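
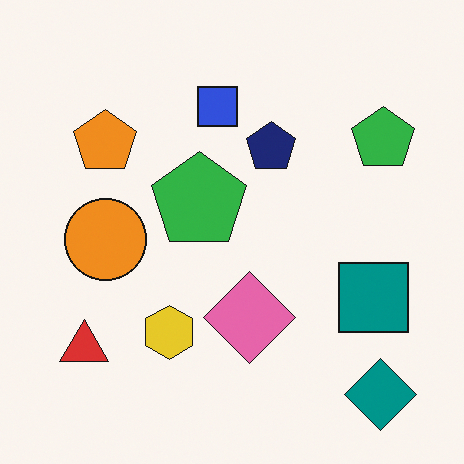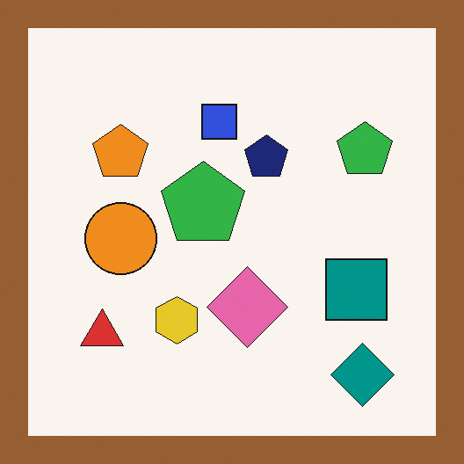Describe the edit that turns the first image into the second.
The image was framed with a brown border.

A solid brown frame runs around the edge of the second image, with the content slightly shrunk inside it.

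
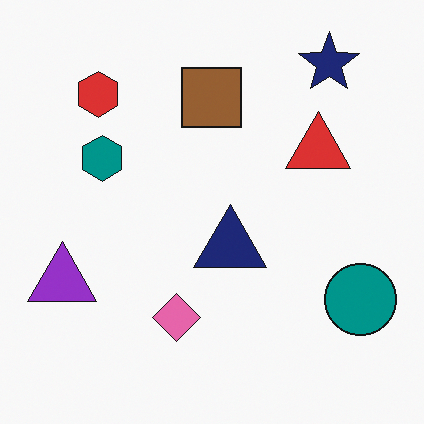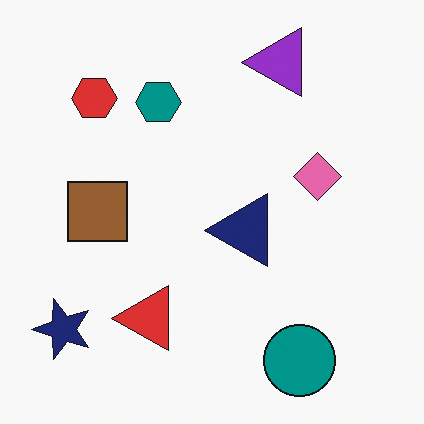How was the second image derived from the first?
The transformation is: transposed (reflected across the top-left ↔ bottom-right diagonal).

Shapes have swapped their row and column positions — what was in the top-right is now in the bottom-left — a diagonal reflection.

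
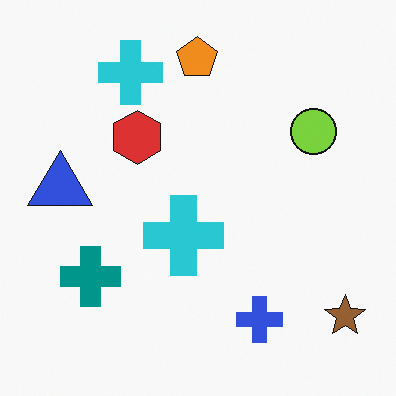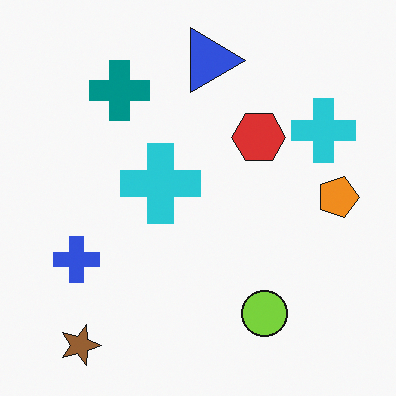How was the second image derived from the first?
The image was rotated 90° clockwise.

The brown star sits in the bottom-right of the first image and the bottom-left of the second — consistent with a whole-image 90° clockwise rotation.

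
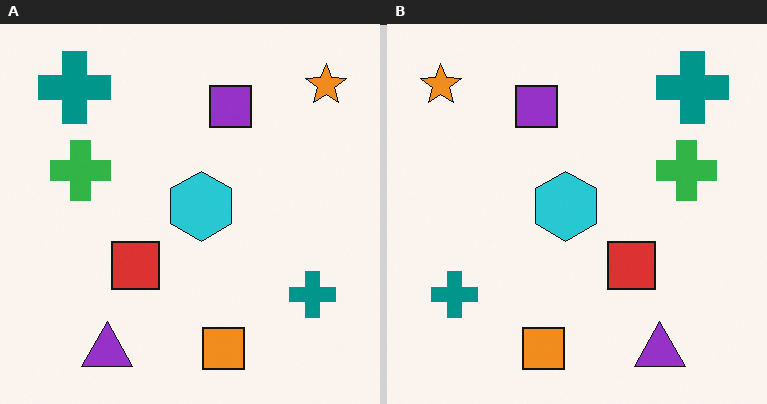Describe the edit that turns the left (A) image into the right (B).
The transformation is: flipped horizontally (left ↔ right).

The orange star is in the top-right of the left (A) image and the top-left of the right (B) — shapes on opposite sides of the vertical midline have swapped in a mirror flip.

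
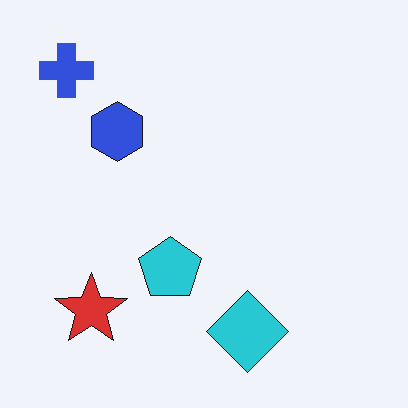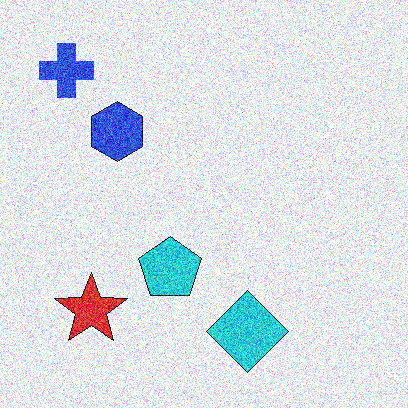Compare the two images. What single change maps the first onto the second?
The image was degraded with strong gaussian noise.

Random speckle covers the whole image, including the flat background.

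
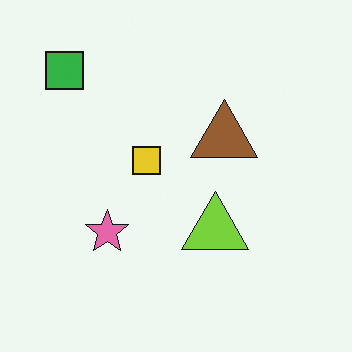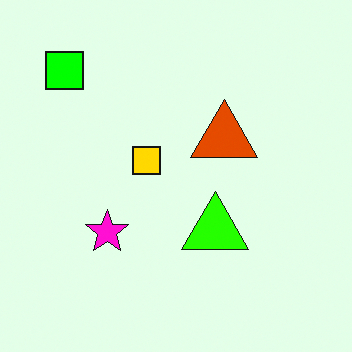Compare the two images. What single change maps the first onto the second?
The transformation is: made much more vivid (saturation change).

All colors are more vivid — a global saturation change.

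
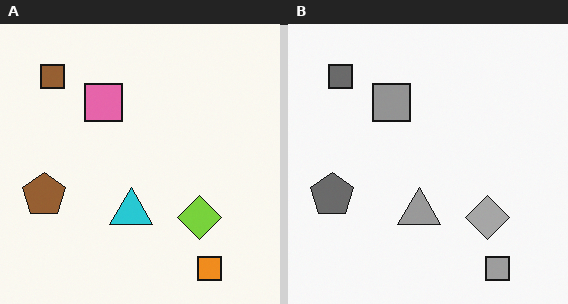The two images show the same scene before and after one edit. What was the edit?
Converted to grayscale.

All color is removed — every shape is now a shade of grey.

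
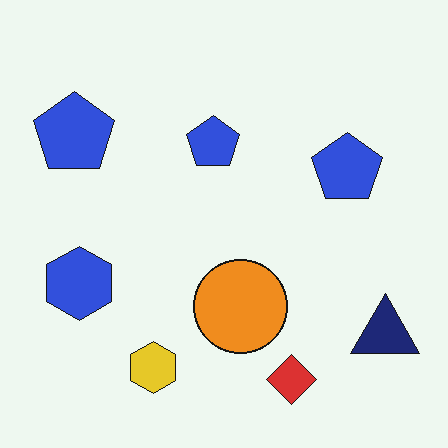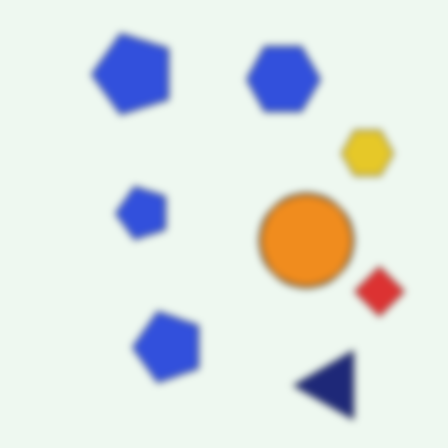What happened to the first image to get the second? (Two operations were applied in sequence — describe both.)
The transformation is: transposed (reflected across the top-left ↔ bottom-right diagonal), then moderately blurred.

Shapes have swapped their row and column positions — what was in the top-right is now in the bottom-left — a diagonal reflection. Shape edges and outlines are uniformly softened across the whole image.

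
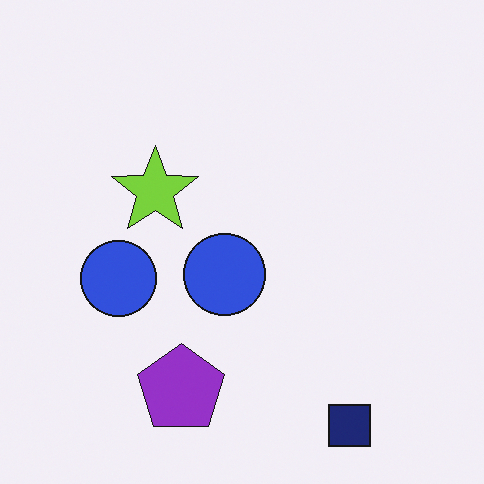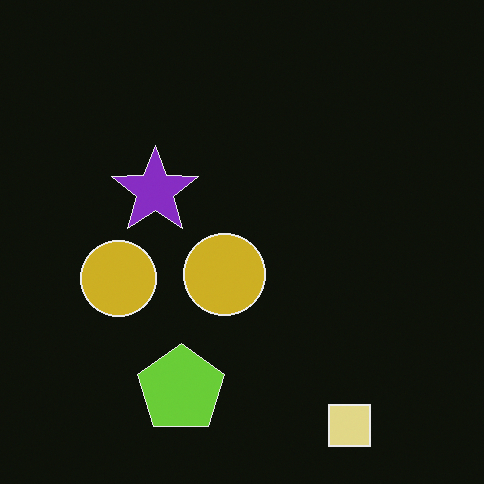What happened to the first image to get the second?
It was color-inverted (negative).

The light background has become dark and every shape's color is its complement — a photographic negative.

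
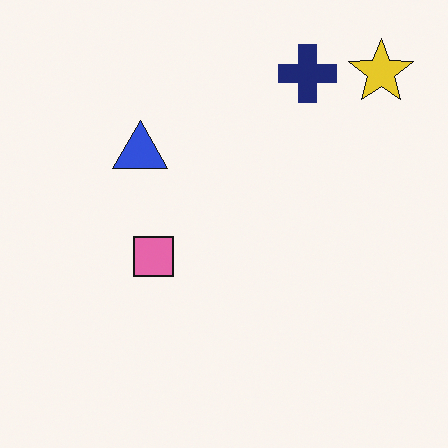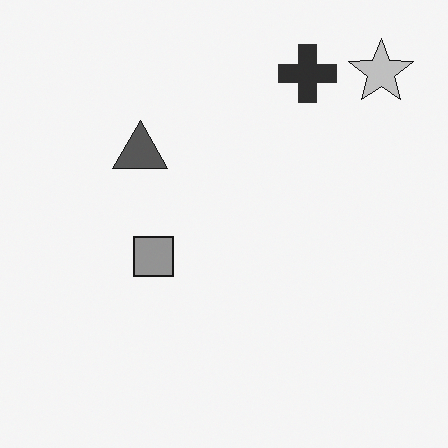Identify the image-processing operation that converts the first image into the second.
Converted to grayscale.

All color is removed — every shape is now a shade of grey.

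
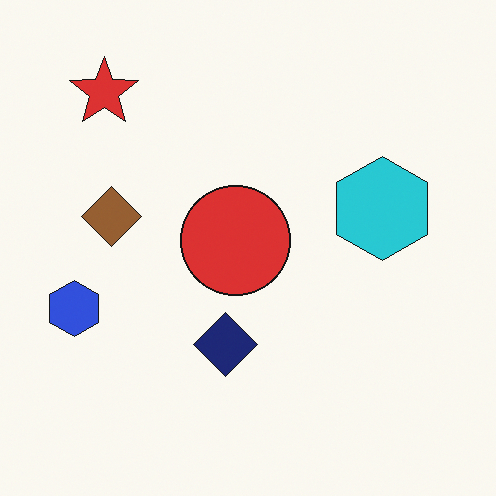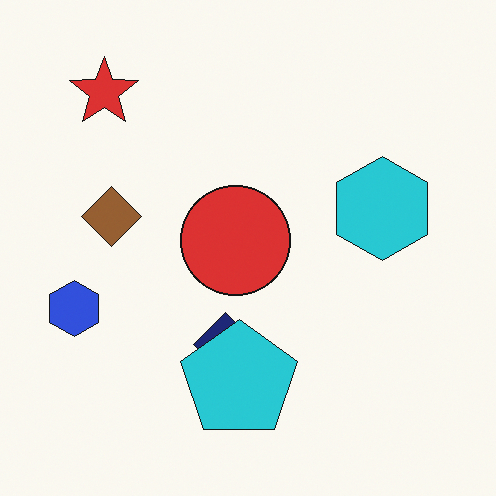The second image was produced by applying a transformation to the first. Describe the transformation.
This is the original image overlaid with an additional cyan pentagon.

A cyan pentagon appears in the second image that is absent from the first.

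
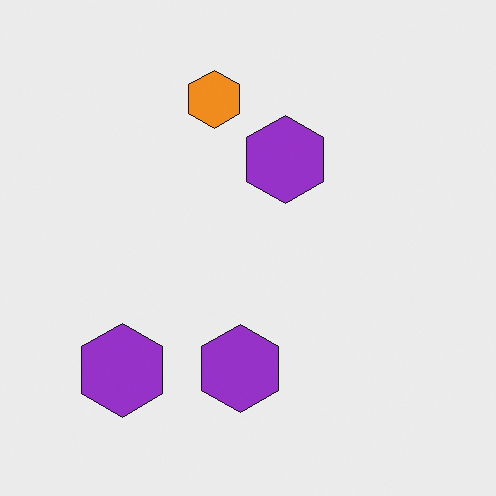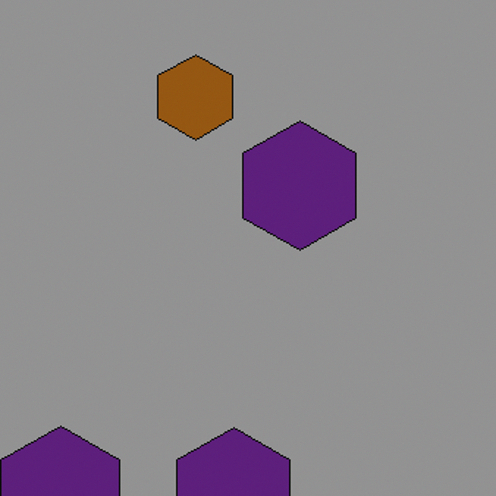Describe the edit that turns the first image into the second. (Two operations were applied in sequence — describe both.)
It was cropped to a modestly smaller region and rescaled, then substantially darkened.

The visible shapes are larger and the field of view is narrower; shapes near the original edges may be partly or wholly outside the frame — a crop-and-rescale. Every pixel — background and shapes alike — is uniformly darkened.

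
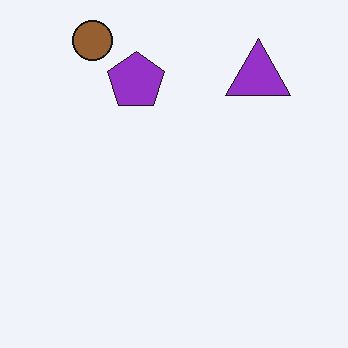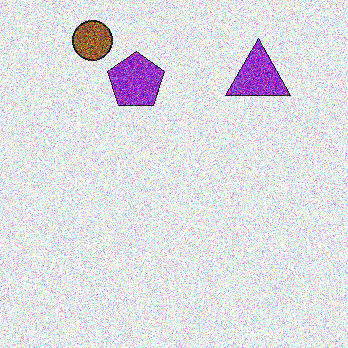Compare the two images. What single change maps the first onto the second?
The transformation is: degraded with a thick layer of grain.

Random speckle covers the whole image, including the flat background.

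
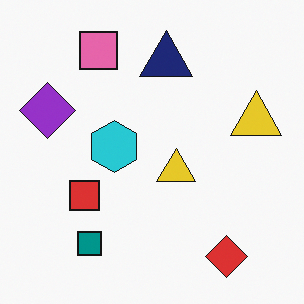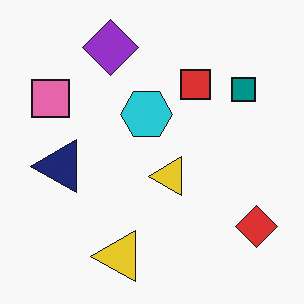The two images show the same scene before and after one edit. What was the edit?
It was transposed (reflected across the top-left ↔ bottom-right diagonal).

Shapes have swapped their row and column positions — what was in the top-right is now in the bottom-left — a diagonal reflection.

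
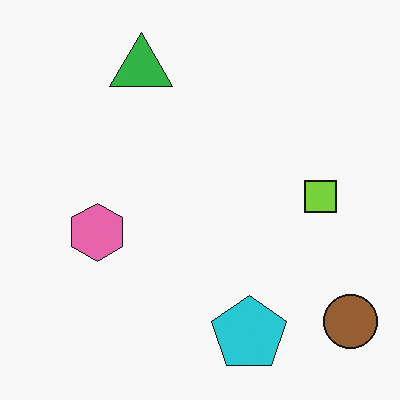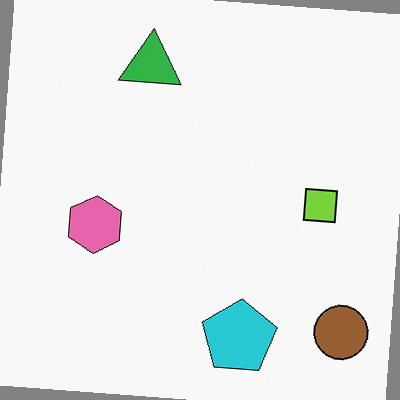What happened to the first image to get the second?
The image was rotated clockwise by a few degrees.

Every shape is tilted by the same angle and the image corners show triangular fill wedges — a whole-image rotation by a non-right angle.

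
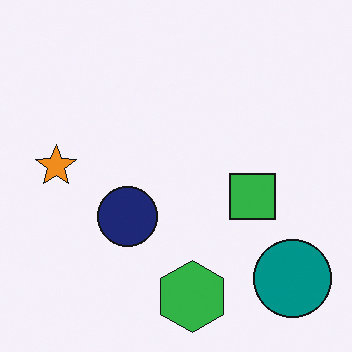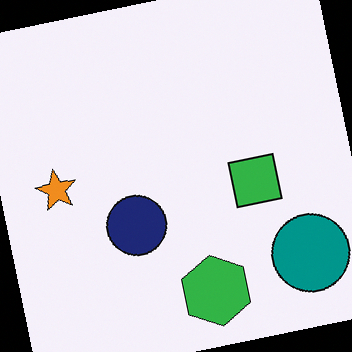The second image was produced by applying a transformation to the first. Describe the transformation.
The image was rotated counter-clockwise by a few degrees.

Every shape is tilted by the same angle and the image corners show triangular fill wedges — a whole-image rotation by a non-right angle.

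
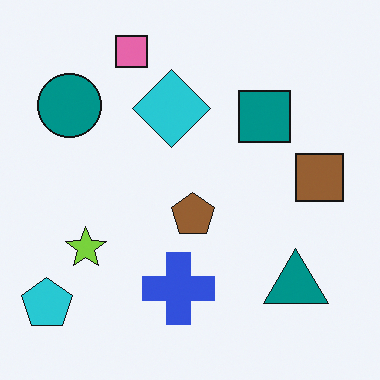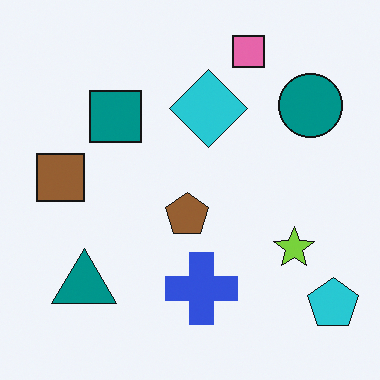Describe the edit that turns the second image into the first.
The first image is the second flipped horizontally (left ↔ right).

The cyan pentagon is in the bottom-right of the second image and the bottom-left of the first — shapes on opposite sides of the vertical midline have swapped in a mirror flip.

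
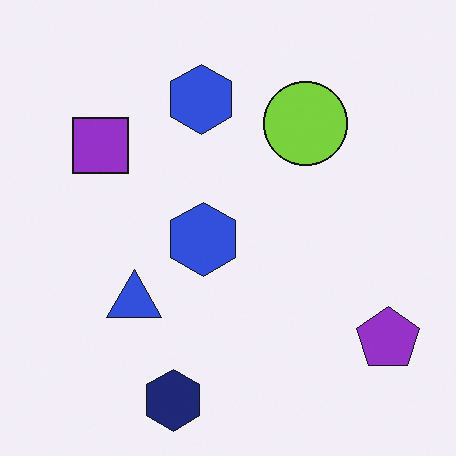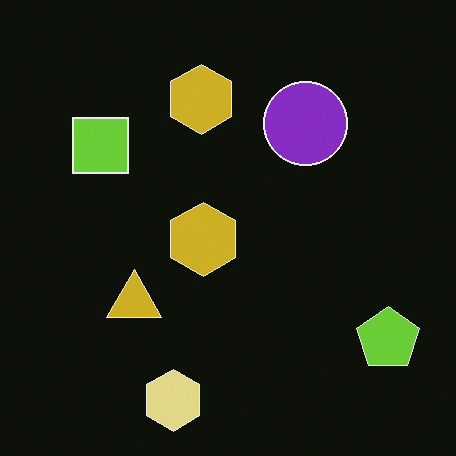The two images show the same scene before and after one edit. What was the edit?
The second image is the first color-inverted (negative).

The light background has become dark and every shape's color is its complement — a photographic negative.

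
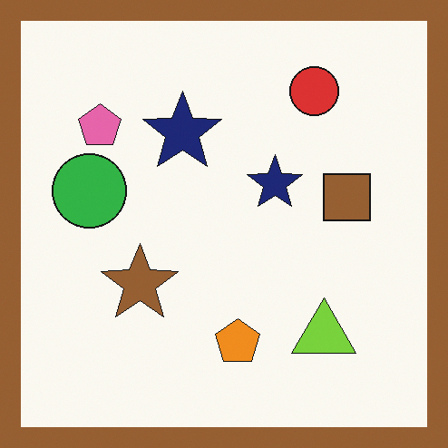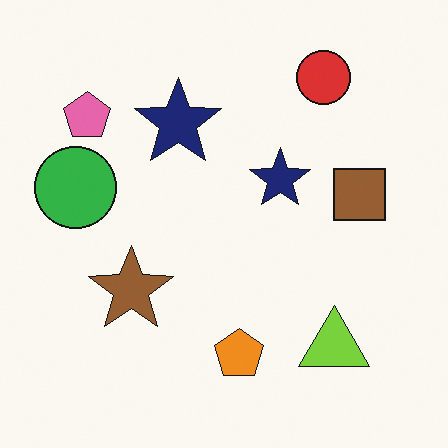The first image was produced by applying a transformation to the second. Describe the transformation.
The transformation is: framed with a brown border.

A solid brown frame runs around the edge of the first image, with the content slightly shrunk inside it.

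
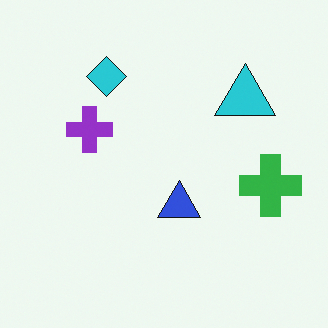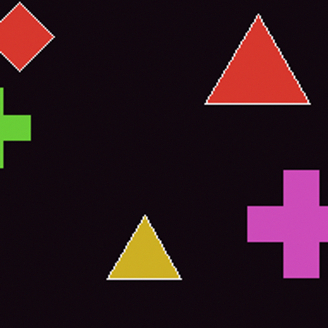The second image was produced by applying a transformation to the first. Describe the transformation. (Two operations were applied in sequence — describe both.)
The transformation is: cropped to a noticeably smaller region and rescaled, then color-inverted (negative).

The visible shapes are larger and the field of view is narrower; shapes near the original edges may be partly or wholly outside the frame — a crop-and-rescale. The light background has become dark and every shape's color is its complement — a photographic negative.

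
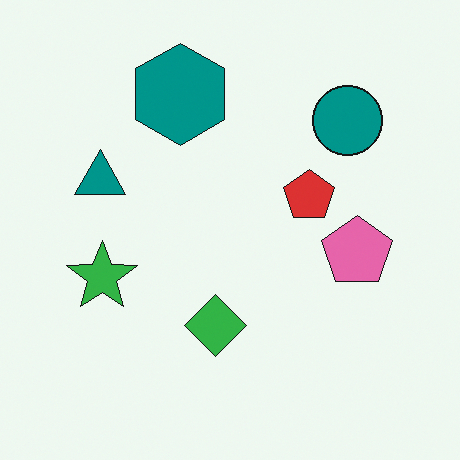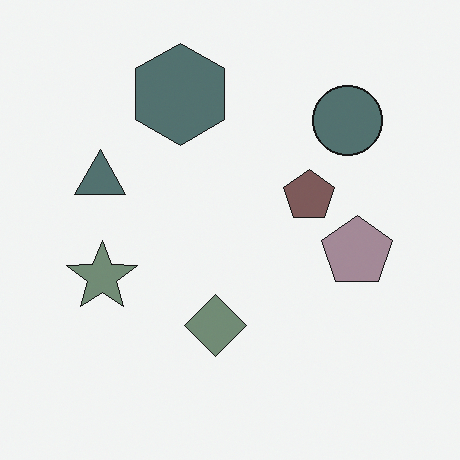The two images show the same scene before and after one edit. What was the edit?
The image was made much more muted (saturation change).

All colors are more muted and greyish — a global saturation change.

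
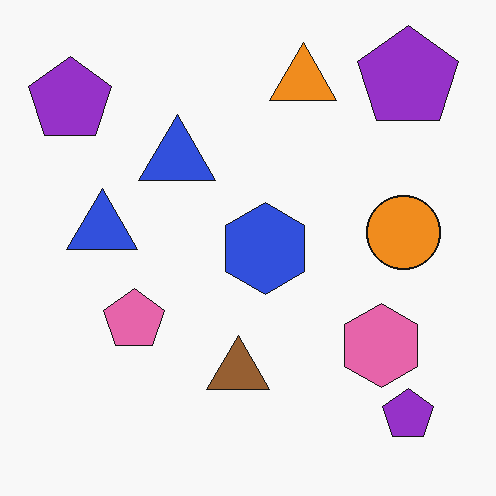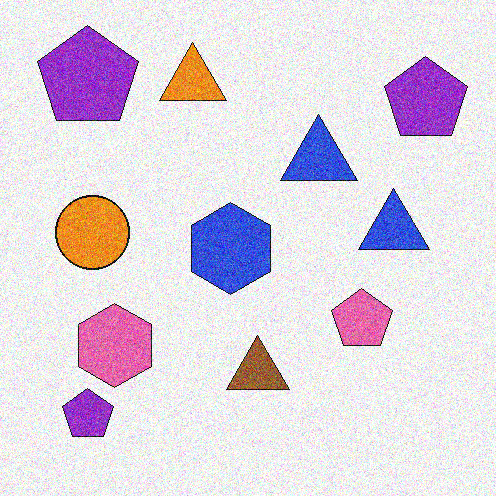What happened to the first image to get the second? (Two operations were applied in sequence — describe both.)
Flipped horizontally (left ↔ right), then degraded with strong gaussian noise.

The orange circle is in the right of the first image and the left of the second — shapes on opposite sides of the vertical midline have swapped in a mirror flip. Random speckle covers the whole image, including the flat background.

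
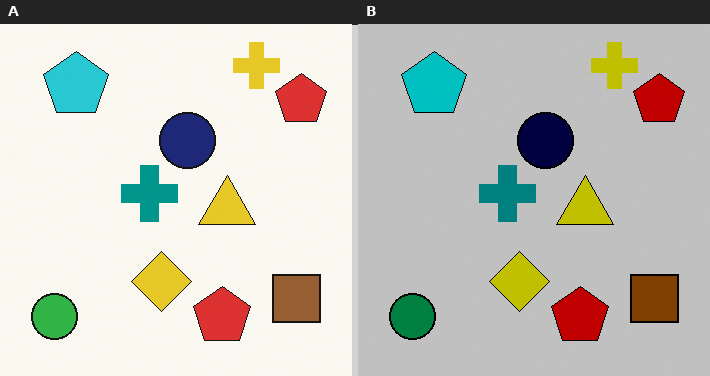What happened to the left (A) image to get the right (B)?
This is the original image aggressively posterized.

Each flat color has snapped to a coarser quantized level — most visibly, the near-white background has dropped to a flat grey.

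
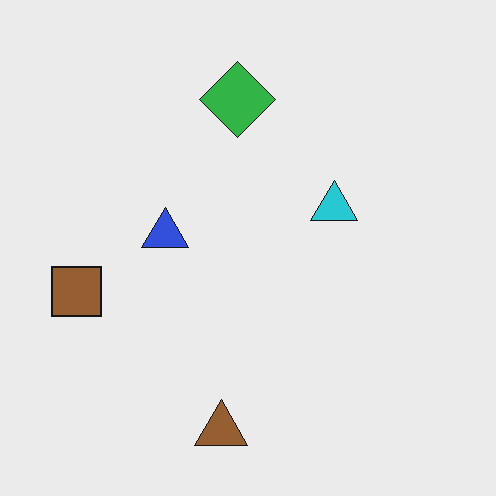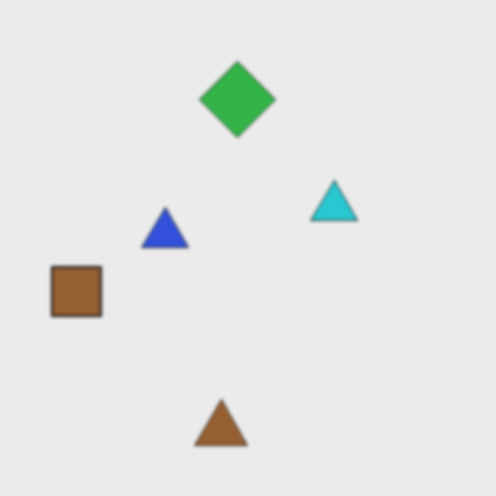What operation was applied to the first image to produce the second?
It was given a subtle gaussian blur.

Shape edges and outlines are uniformly softened across the whole image.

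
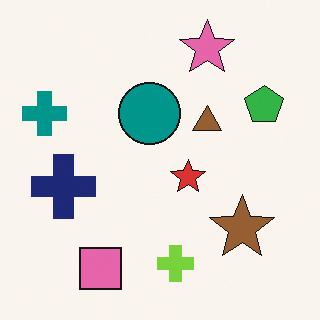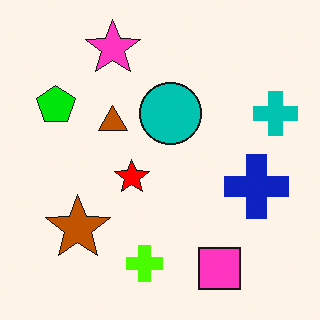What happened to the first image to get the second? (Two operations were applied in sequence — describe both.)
This is the original image flipped horizontally (left ↔ right), then made much more vivid (saturation change).

The teal cross is in the left of the first image and the right of the second — shapes on opposite sides of the vertical midline have swapped in a mirror flip. All colors are more vivid — a global saturation change.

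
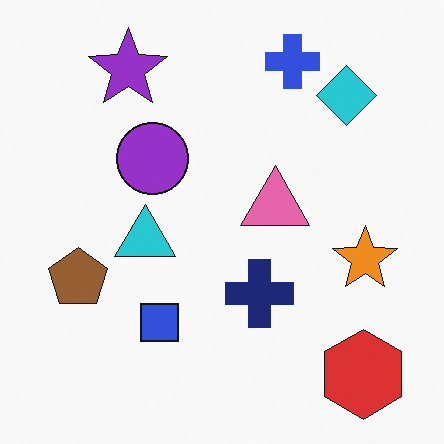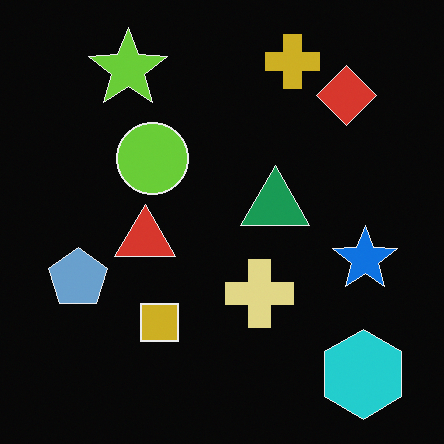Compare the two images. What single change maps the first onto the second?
The second image is the first color-inverted (negative).

The light background has become dark and every shape's color is its complement — a photographic negative.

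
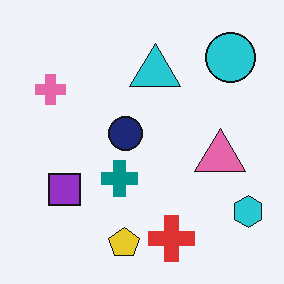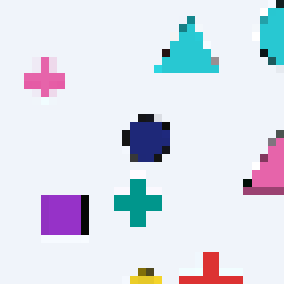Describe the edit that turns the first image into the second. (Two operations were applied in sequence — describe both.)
Cropped slightly and scaled back up, then pixelated into visible square blocks.

The visible shapes are larger and the field of view is narrower; shapes near the original edges may be partly or wholly outside the frame — a crop-and-rescale. Shapes are reduced to large square blocks; fine edges and outlines are lost — a downscale-then-upscale (mosaic) effect.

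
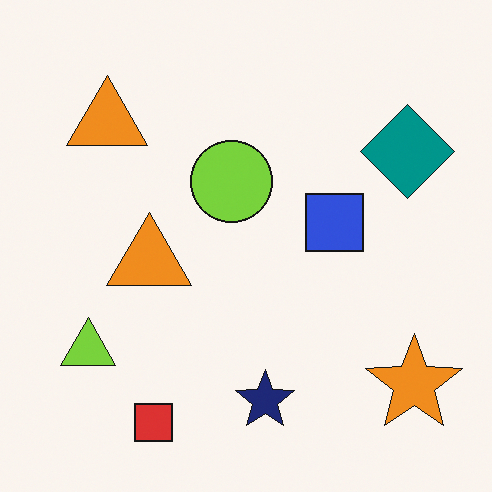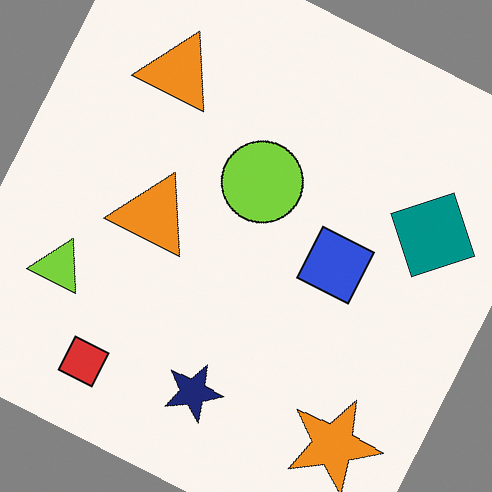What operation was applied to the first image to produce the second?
The transformation is: rotated clockwise by a clearly visible amount.

Every shape is tilted by the same angle and the image corners show triangular fill wedges — a whole-image rotation by a non-right angle.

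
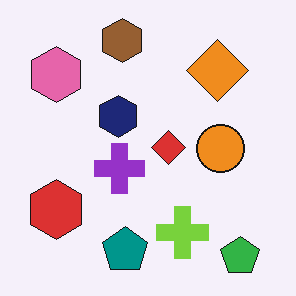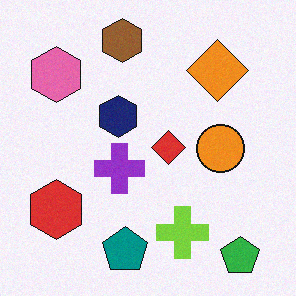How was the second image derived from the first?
Degraded with light additive noise.

Random speckle covers the whole image, including the flat background.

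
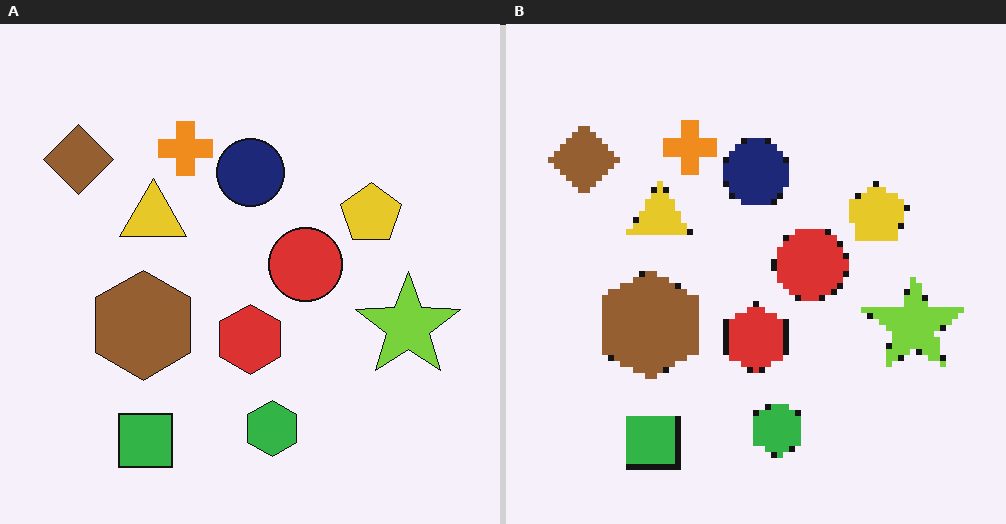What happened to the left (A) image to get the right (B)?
The image was moderately pixelated.

Shapes are reduced to large square blocks; fine edges and outlines are lost — a downscale-then-upscale (mosaic) effect.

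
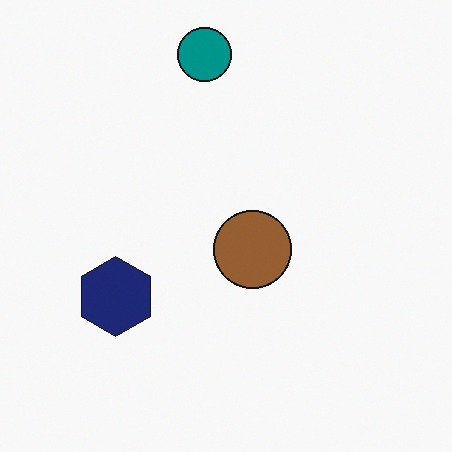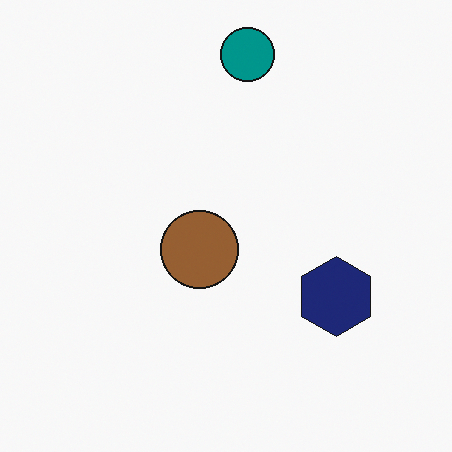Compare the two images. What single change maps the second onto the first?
The first image is the second flipped horizontally (left ↔ right).

The navy hexagon is in the right of the second image and the left of the first — shapes on opposite sides of the vertical midline have swapped in a mirror flip.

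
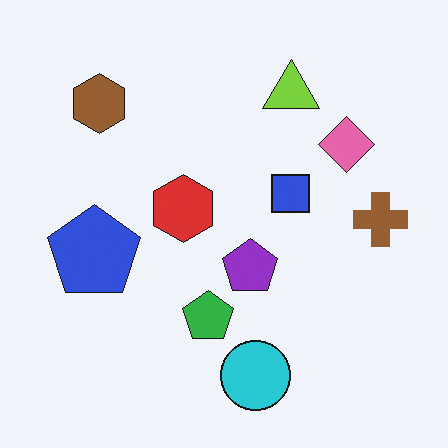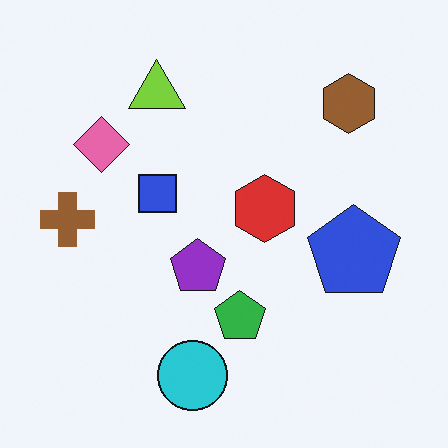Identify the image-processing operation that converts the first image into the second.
The transformation is: flipped horizontally (left ↔ right).

The brown cross is in the right of the first image and the left of the second — shapes on opposite sides of the vertical midline have swapped in a mirror flip.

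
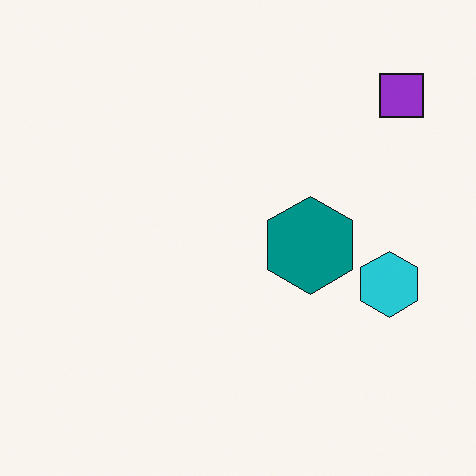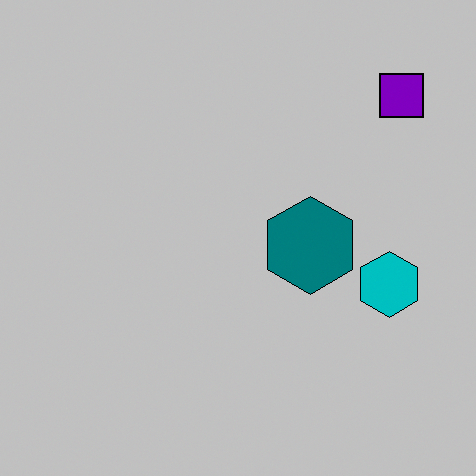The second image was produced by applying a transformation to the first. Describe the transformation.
Aggressively posterized.

Each flat color has snapped to a coarser quantized level — most visibly, the near-white background has dropped to a flat grey.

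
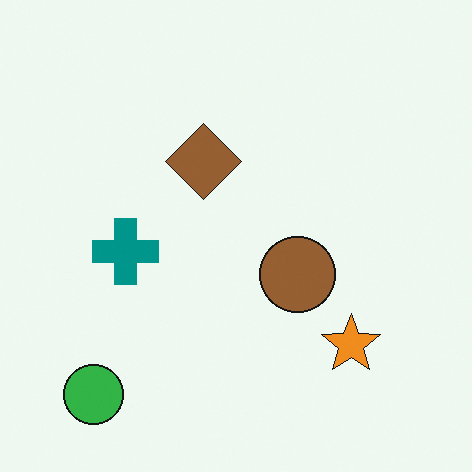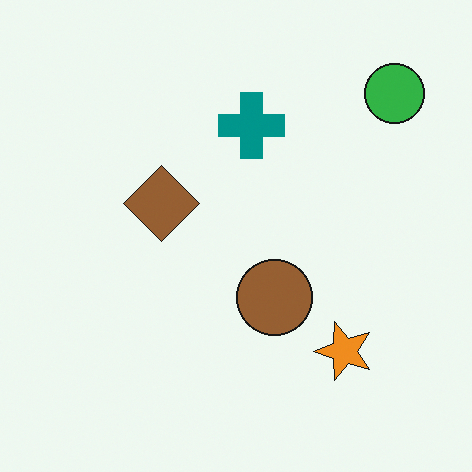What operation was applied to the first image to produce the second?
This is the original image transposed (reflected across the top-left ↔ bottom-right diagonal).

Shapes have swapped their row and column positions — what was in the top-right is now in the bottom-left — a diagonal reflection.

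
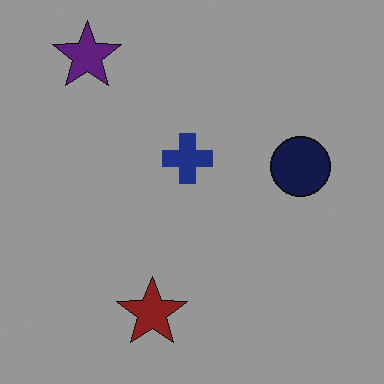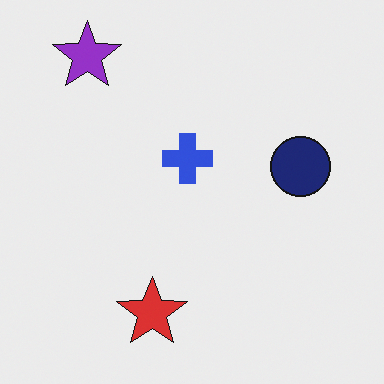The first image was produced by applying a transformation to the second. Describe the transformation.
The transformation is: darkened a lot.

Every pixel — background and shapes alike — is uniformly darkened.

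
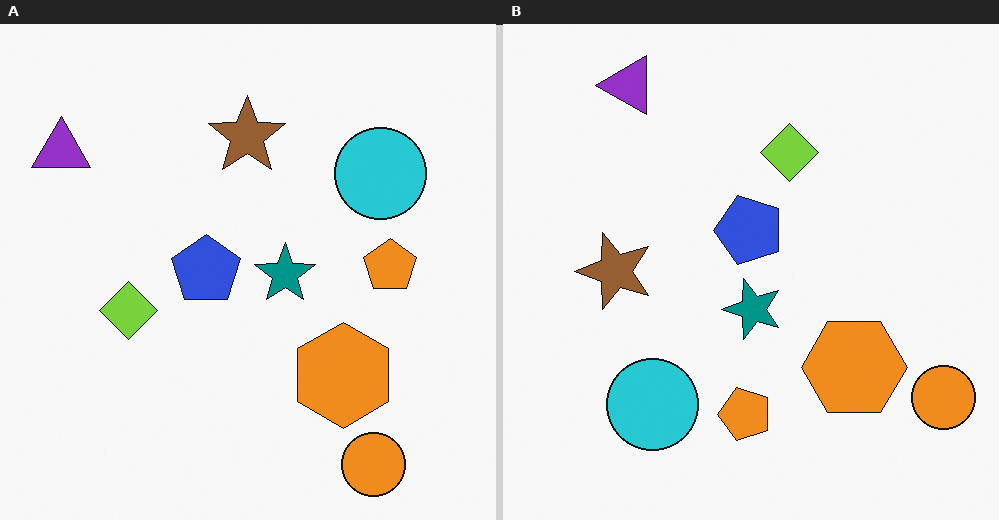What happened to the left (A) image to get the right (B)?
The image was transposed (reflected across the top-left ↔ bottom-right diagonal).

Shapes have swapped their row and column positions — what was in the top-right is now in the bottom-left — a diagonal reflection.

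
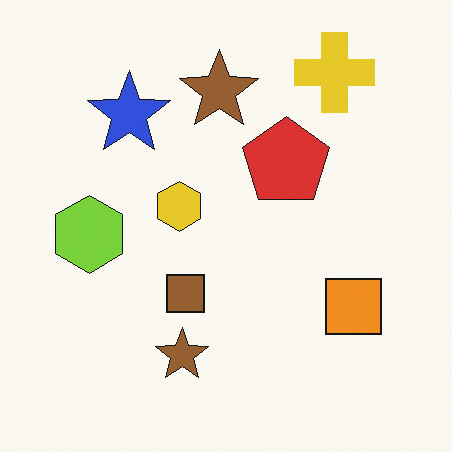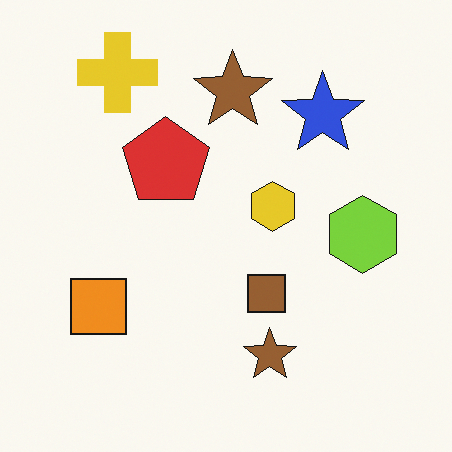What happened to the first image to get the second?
The second image is the first flipped horizontally (left ↔ right).

The lime hexagon is in the left of the first image and the right of the second — shapes on opposite sides of the vertical midline have swapped in a mirror flip.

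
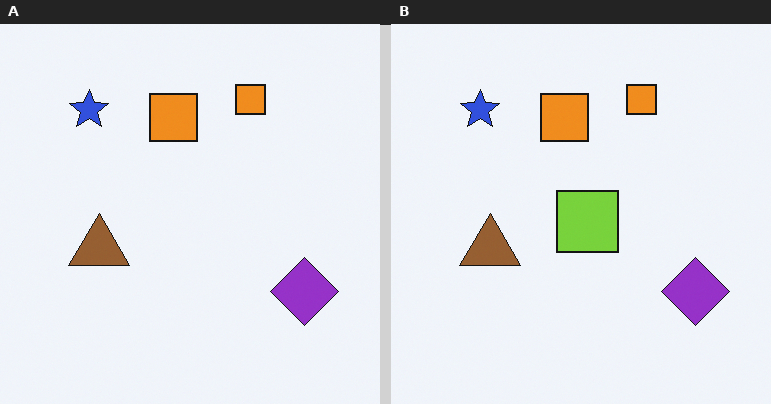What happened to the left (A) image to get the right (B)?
The image was overlaid with an additional lime square.

A lime square appears in the right (B) image that is absent from the left (A).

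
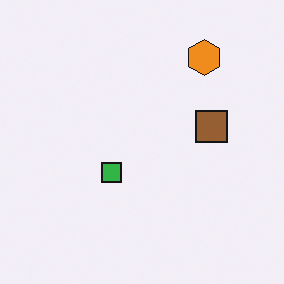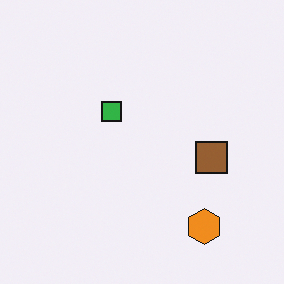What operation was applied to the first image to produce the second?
The image was flipped vertically (top ↔ bottom).

The orange hexagon is in the top-right of the first image and the bottom-right of the second — shapes on opposite sides of the horizontal midline have swapped in a mirror flip.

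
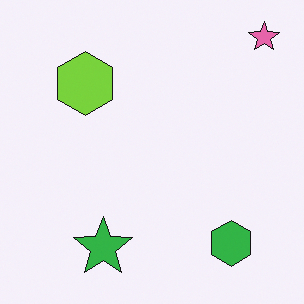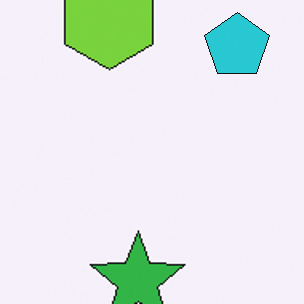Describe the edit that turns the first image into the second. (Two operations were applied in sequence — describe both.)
This is the original image cropped slightly and scaled back up, then overlaid with an additional cyan pentagon.

The visible shapes are larger and the field of view is narrower; shapes near the original edges may be partly or wholly outside the frame — a crop-and-rescale. A cyan pentagon appears in the second image that is absent from the first.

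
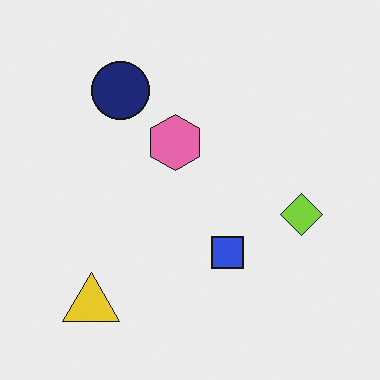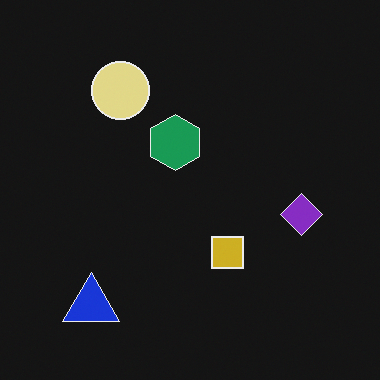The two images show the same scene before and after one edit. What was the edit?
It was color-inverted (negative).

The light background has become dark and every shape's color is its complement — a photographic negative.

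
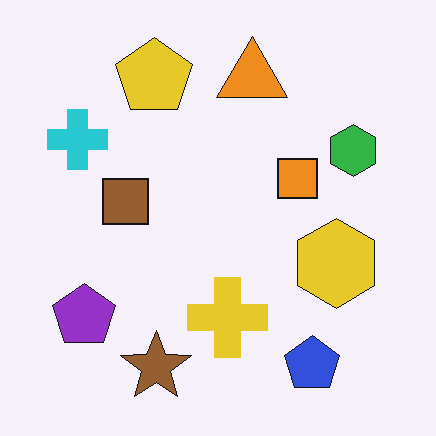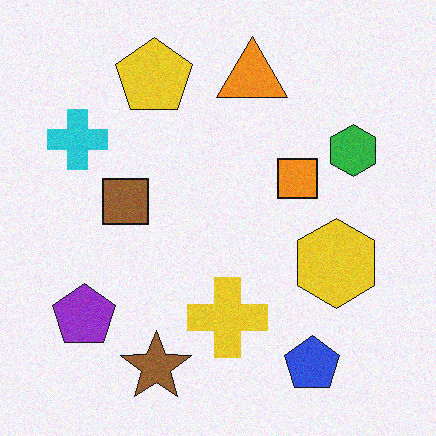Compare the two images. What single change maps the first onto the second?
This is the original image degraded with a light layer of grain.

Random speckle covers the whole image, including the flat background.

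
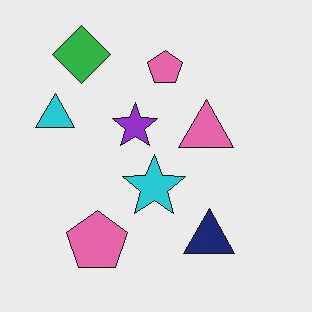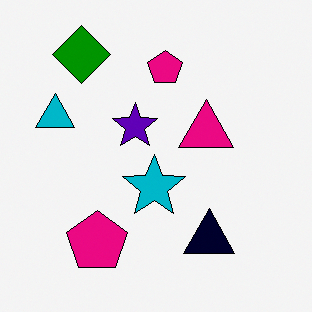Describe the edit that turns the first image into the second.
The image was given much higher contrast.

Tones are pushed away from mid-grey across the whole image — a global contrast change.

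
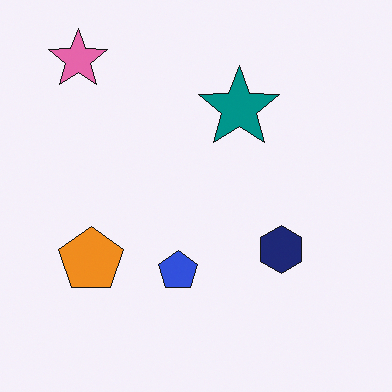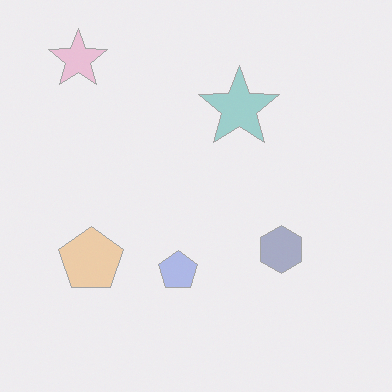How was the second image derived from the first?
Washed out (contrast reduced).

Tones are pushed toward mid-grey across the whole image — a global contrast change.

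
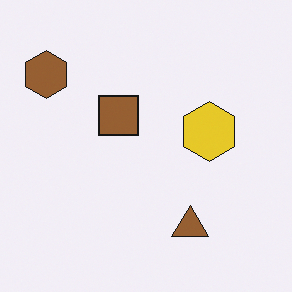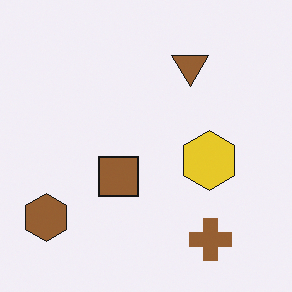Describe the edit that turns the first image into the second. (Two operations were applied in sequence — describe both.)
The second image is the first flipped vertically (top ↔ bottom), then overlaid with an additional brown cross.

The brown triangle is in the bottom of the first image and the top of the second — shapes on opposite sides of the horizontal midline have swapped in a mirror flip. A brown cross appears in the second image that is absent from the first.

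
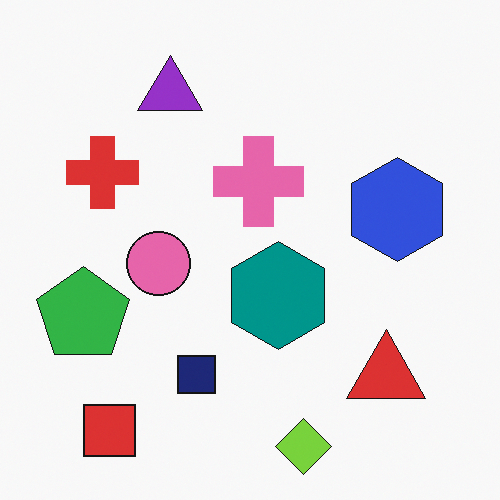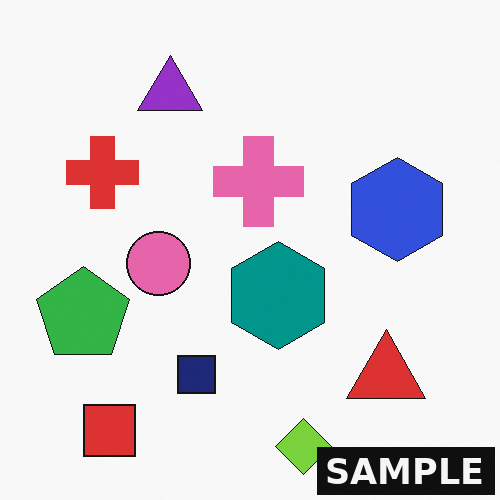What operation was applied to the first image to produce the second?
The image was watermarked with the text "SAMPLE" in the lower-right corner.

A dark label reading "SAMPLE" appears in the lower-right corner.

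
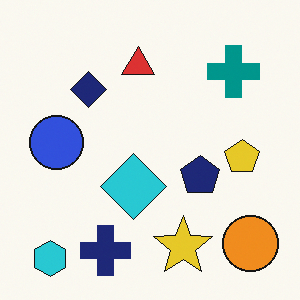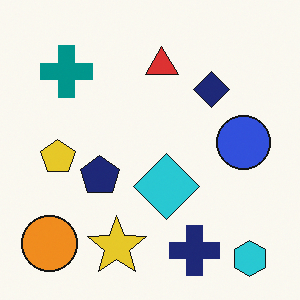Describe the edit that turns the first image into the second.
The second image is the first flipped horizontally (left ↔ right).

The cyan hexagon is in the bottom-left of the first image and the bottom-right of the second — shapes on opposite sides of the vertical midline have swapped in a mirror flip.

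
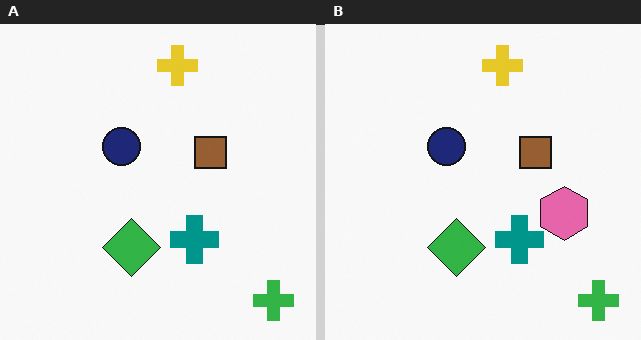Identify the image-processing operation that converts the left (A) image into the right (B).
The image was overlaid with an additional pink hexagon.

A pink hexagon appears in the right (B) image that is absent from the left (A).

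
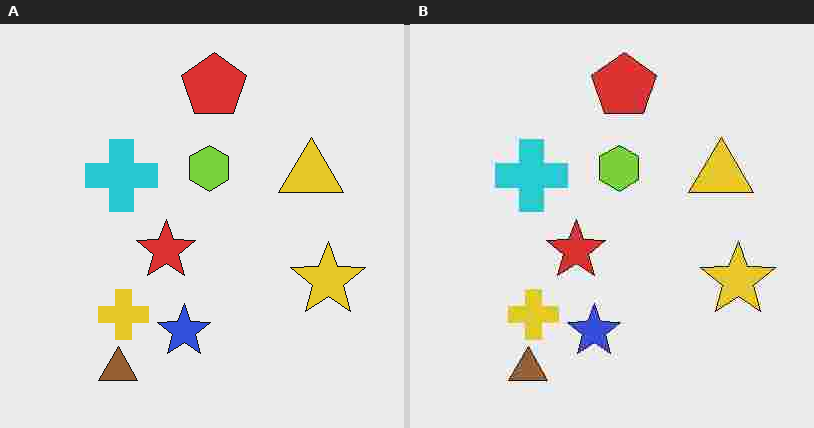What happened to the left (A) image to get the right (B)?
The transformation is: heavily JPEG-compressed with obvious blocking artifacts.

Blocky 8×8 compression artifacts appear around shape edges and the flat background shows ringing — characteristic JPEG degradation.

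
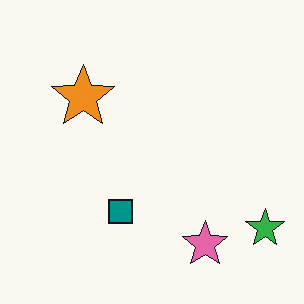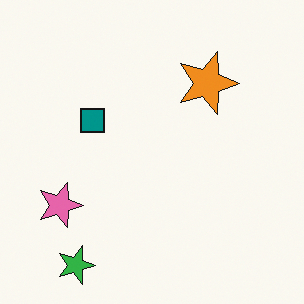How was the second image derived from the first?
This is the original image rotated 90° clockwise.

The green star sits in the bottom-right of the first image and the bottom-left of the second — consistent with a whole-image 90° clockwise rotation.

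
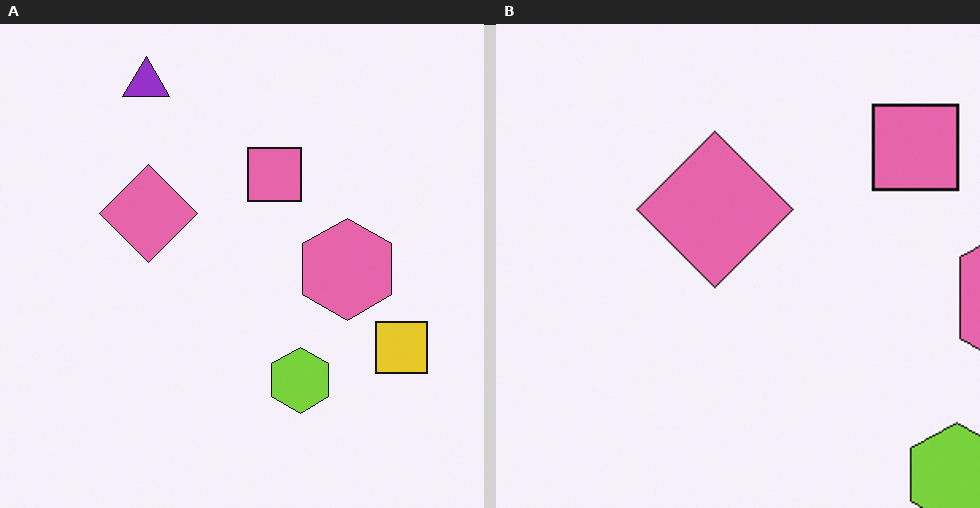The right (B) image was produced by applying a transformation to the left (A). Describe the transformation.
This is the original image cropped to a modestly smaller region and rescaled.

The visible shapes are larger and the field of view is narrower; shapes near the original edges may be partly or wholly outside the frame — a crop-and-rescale.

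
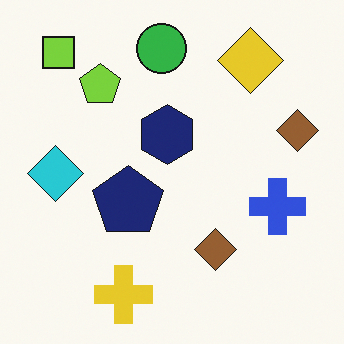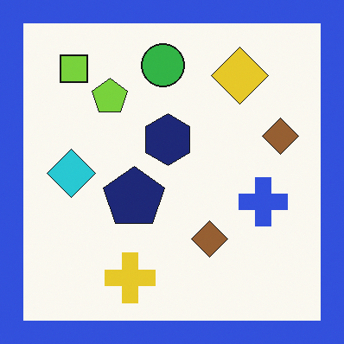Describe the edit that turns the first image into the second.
This is the original image framed with a blue border.

A solid blue frame runs around the edge of the second image, with the content slightly shrunk inside it.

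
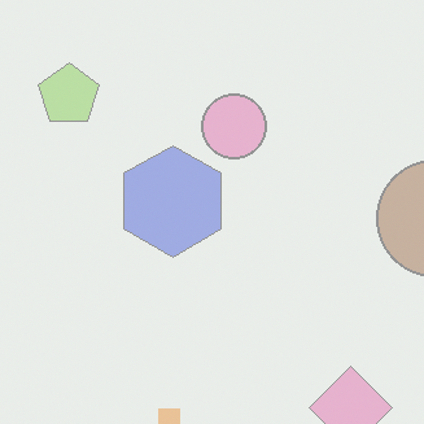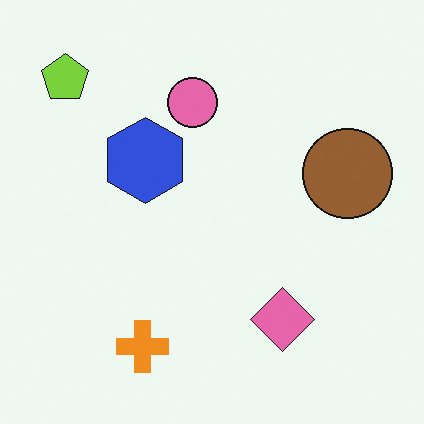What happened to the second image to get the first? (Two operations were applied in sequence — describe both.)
This is the original image washed out (contrast reduced), then cropped to a modestly smaller region and rescaled.

Tones are pushed toward mid-grey across the whole image — a global contrast change. The visible shapes are larger and the field of view is narrower; shapes near the original edges may be partly or wholly outside the frame — a crop-and-rescale.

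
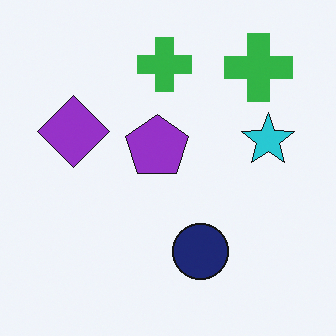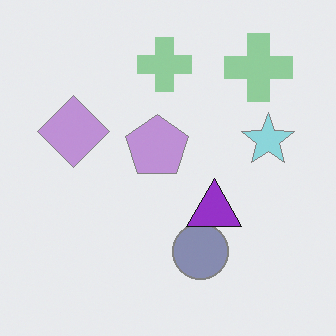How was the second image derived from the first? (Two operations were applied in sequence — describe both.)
The second image is the first given much lower contrast, then overlaid with an additional purple triangle.

Tones are pushed toward mid-grey across the whole image — a global contrast change. A purple triangle appears in the second image that is absent from the first.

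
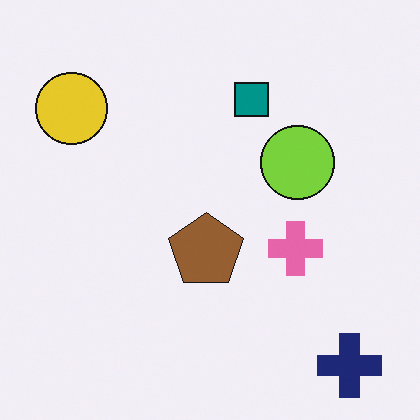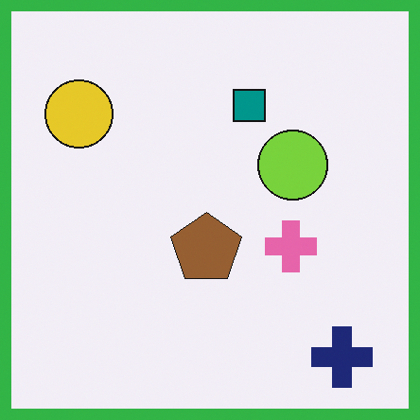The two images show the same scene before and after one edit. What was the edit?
It was framed with a green border.

A solid green frame runs around the edge of the second image, with the content slightly shrunk inside it.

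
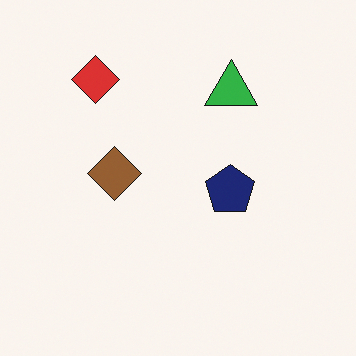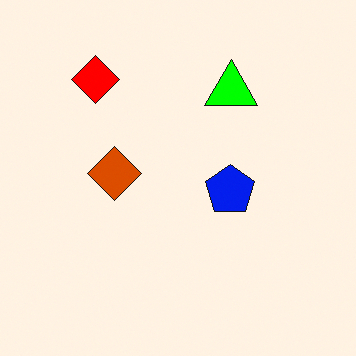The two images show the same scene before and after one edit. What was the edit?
It was made much more vivid (saturation change).

All colors are more vivid — a global saturation change.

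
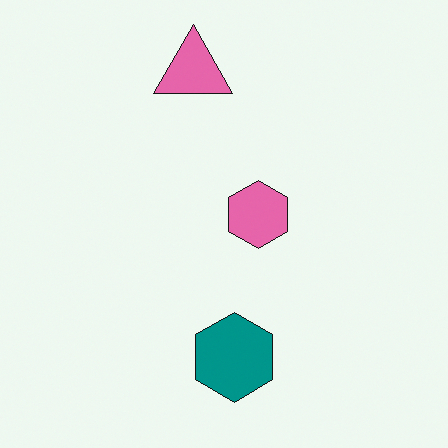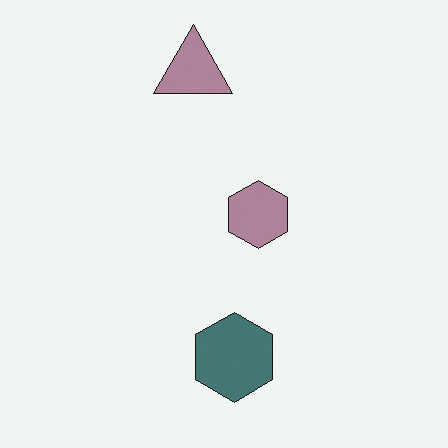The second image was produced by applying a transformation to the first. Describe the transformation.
The image was made much more muted (saturation change).

All colors are more muted and greyish — a global saturation change.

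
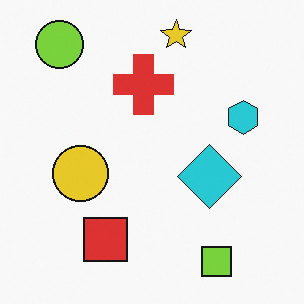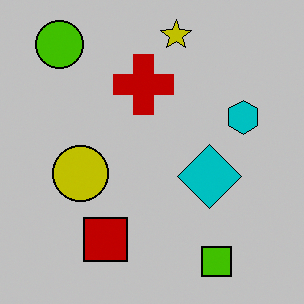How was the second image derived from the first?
The second image is the first aggressively posterized.

Each flat color has snapped to a coarser quantized level — most visibly, the near-white background has dropped to a flat grey.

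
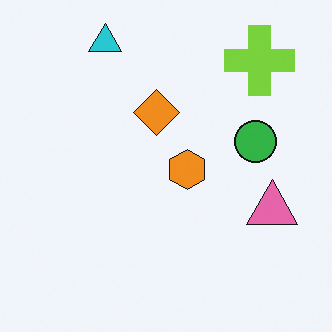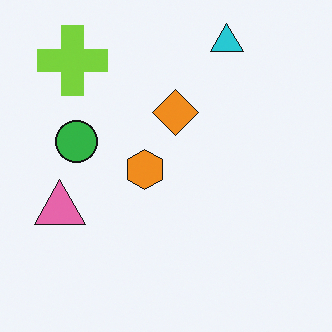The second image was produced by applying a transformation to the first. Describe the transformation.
This is the original image flipped horizontally (left ↔ right).

The pink triangle is in the right of the first image and the left of the second — shapes on opposite sides of the vertical midline have swapped in a mirror flip.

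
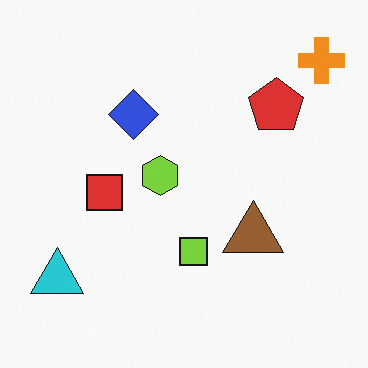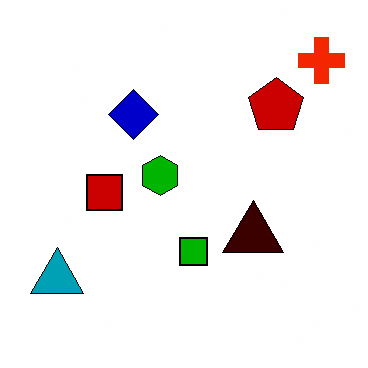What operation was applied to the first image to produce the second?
Given much higher contrast.

Tones are pushed away from mid-grey across the whole image — a global contrast change.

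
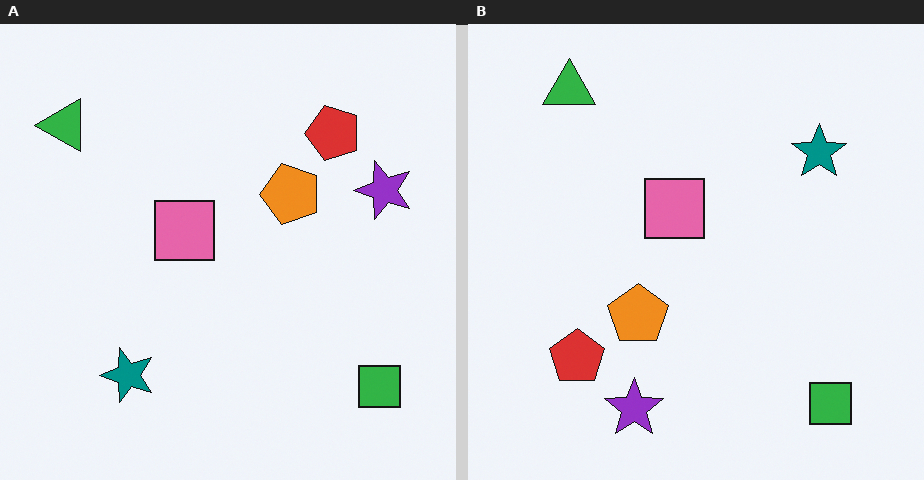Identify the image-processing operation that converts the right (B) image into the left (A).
Transposed (reflected across the top-left ↔ bottom-right diagonal).

Shapes have swapped their row and column positions — what was in the top-right is now in the bottom-left — a diagonal reflection.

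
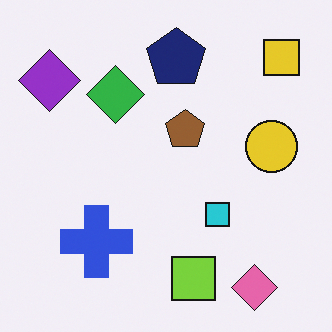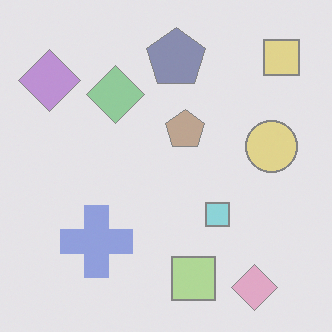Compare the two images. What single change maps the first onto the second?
This is the original image given much lower contrast.

Tones are pushed toward mid-grey across the whole image — a global contrast change.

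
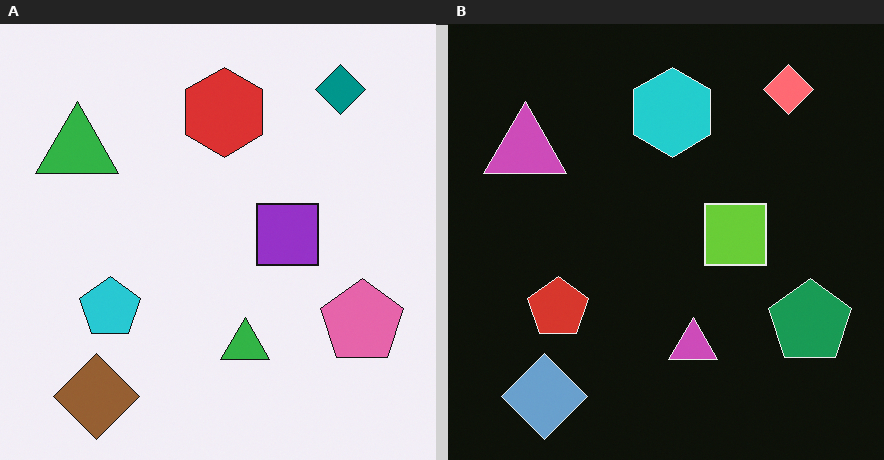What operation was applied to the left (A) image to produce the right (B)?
The right (B) image is the left (A) color-inverted (negative).

The light background has become dark and every shape's color is its complement — a photographic negative.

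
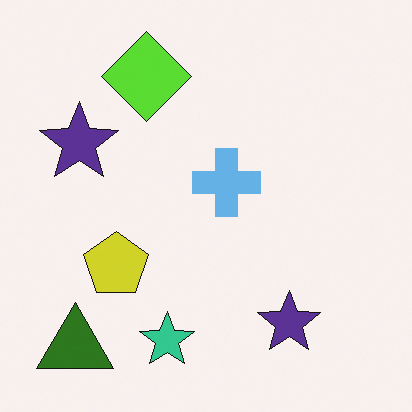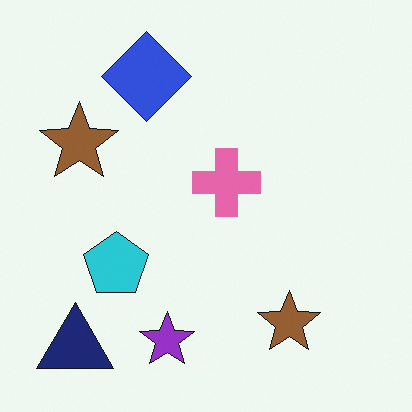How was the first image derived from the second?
The first image is the second hue-shifted through roughly half the color wheel.

Every shape's color has rotated by the same amount around the hue wheel — a uniform hue shift.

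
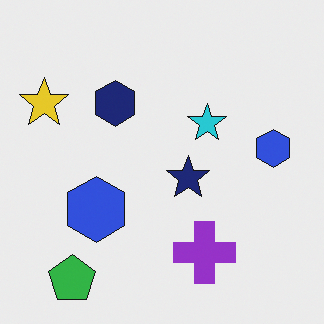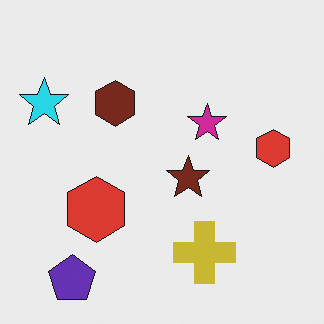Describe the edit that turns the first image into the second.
The transformation is: hue-shifted through roughly a third of the color wheel.

Every shape's color has rotated by the same amount around the hue wheel — a uniform hue shift.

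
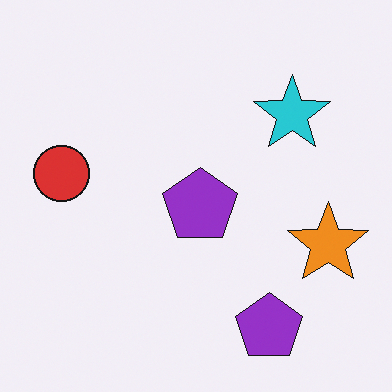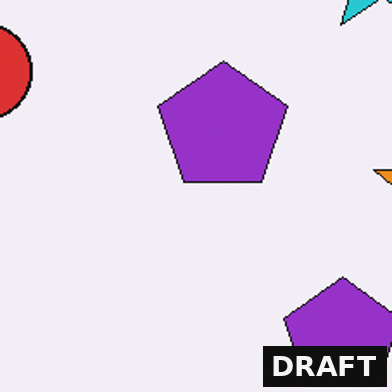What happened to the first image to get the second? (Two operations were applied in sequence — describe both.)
Cropped tightly and scaled back up, then watermarked with the text "DRAFT" in the lower-right corner.

The visible shapes are larger and the field of view is narrower; shapes near the original edges may be partly or wholly outside the frame — a crop-and-rescale. A dark label reading "DRAFT" appears in the lower-right corner.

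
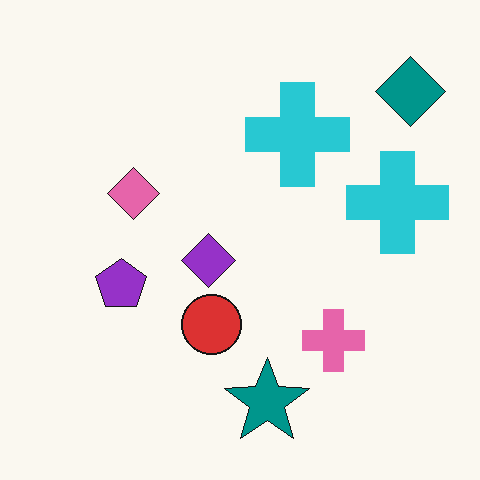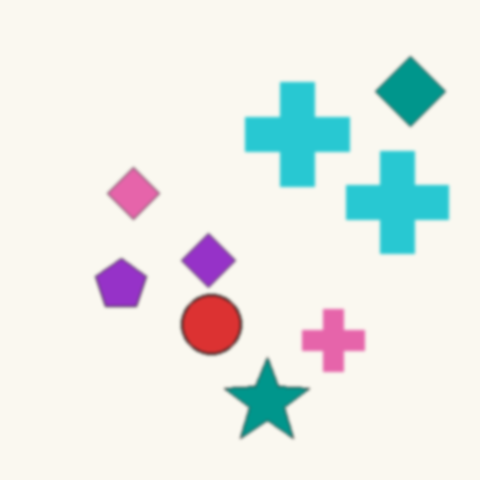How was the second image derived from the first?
The second image is the first lightly blurred.

Shape edges and outlines are uniformly softened across the whole image.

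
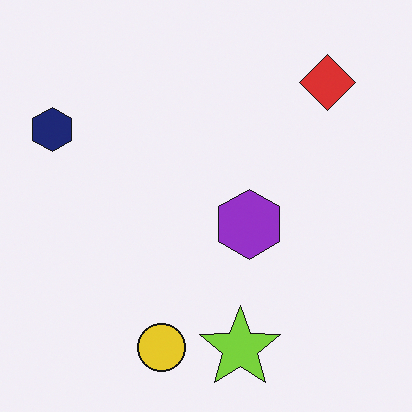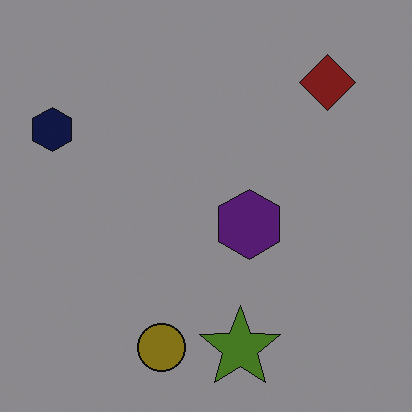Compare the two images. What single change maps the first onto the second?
The transformation is: darkened a lot.

Every pixel — background and shapes alike — is uniformly darkened.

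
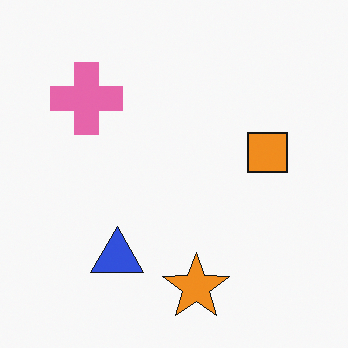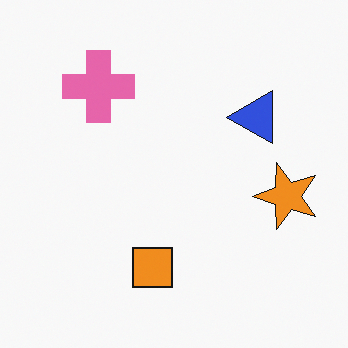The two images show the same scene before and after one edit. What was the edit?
The transformation is: transposed (reflected across the top-left ↔ bottom-right diagonal).

Shapes have swapped their row and column positions — what was in the top-right is now in the bottom-left — a diagonal reflection.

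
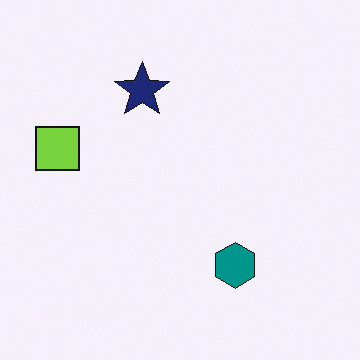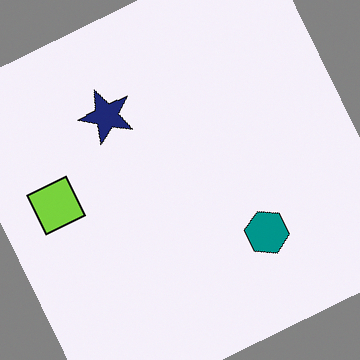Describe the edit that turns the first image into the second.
The second image is the first rotated counter-clockwise by a clearly visible amount.

Every shape is tilted by the same angle and the image corners show triangular fill wedges — a whole-image rotation by a non-right angle.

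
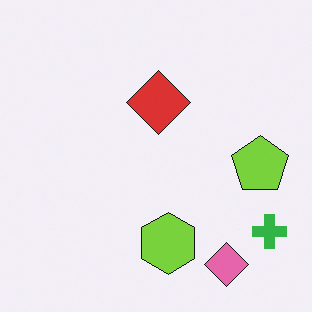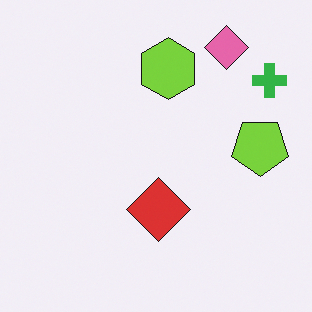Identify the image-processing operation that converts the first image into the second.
The image was flipped vertically (top ↔ bottom).

The pink diamond is in the bottom-right of the first image and the top-right of the second — shapes on opposite sides of the horizontal midline have swapped in a mirror flip.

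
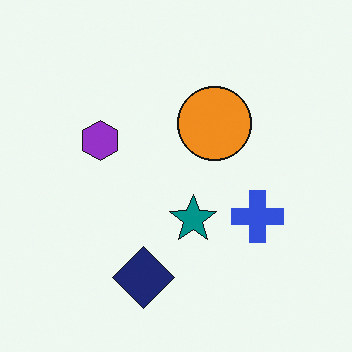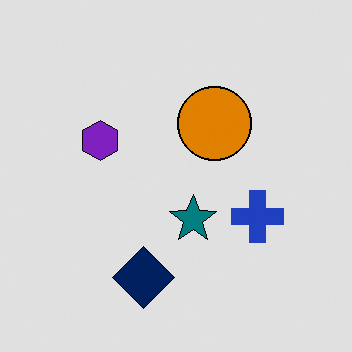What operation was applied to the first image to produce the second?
Moderately posterized.

Each flat color has snapped to a coarser quantized level — most visibly, the near-white background has dropped to a flat grey.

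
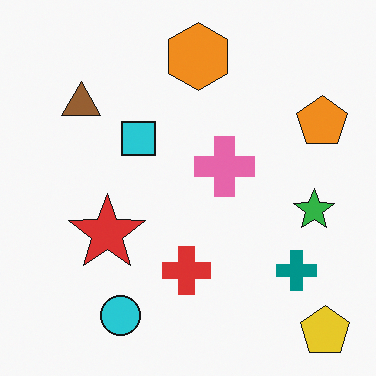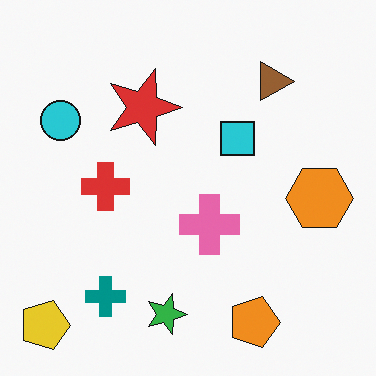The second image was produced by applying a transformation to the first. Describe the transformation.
Rotated 90° clockwise.

The yellow pentagon sits in the bottom-right of the first image and the bottom-left of the second — consistent with a whole-image 90° clockwise rotation.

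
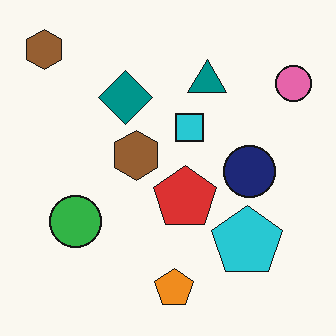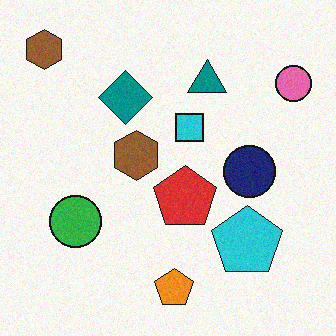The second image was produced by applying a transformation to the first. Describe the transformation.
This is the original image degraded with subtle gaussian noise.

Random speckle covers the whole image, including the flat background.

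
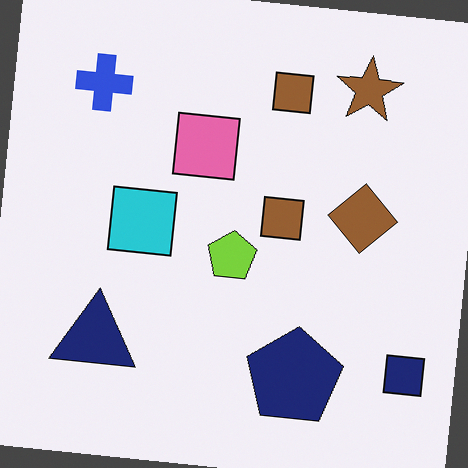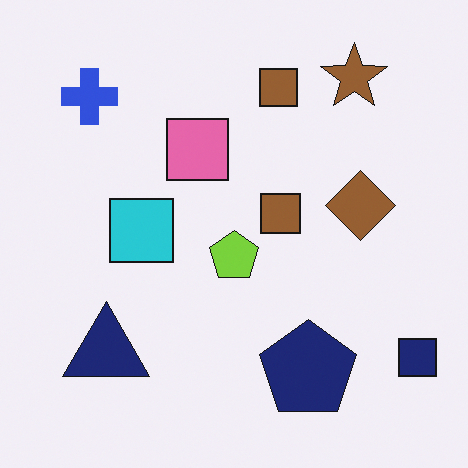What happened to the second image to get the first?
The first image is the second rotated clockwise by a few degrees.

Every shape is tilted by the same angle and the image corners show triangular fill wedges — a whole-image rotation by a non-right angle.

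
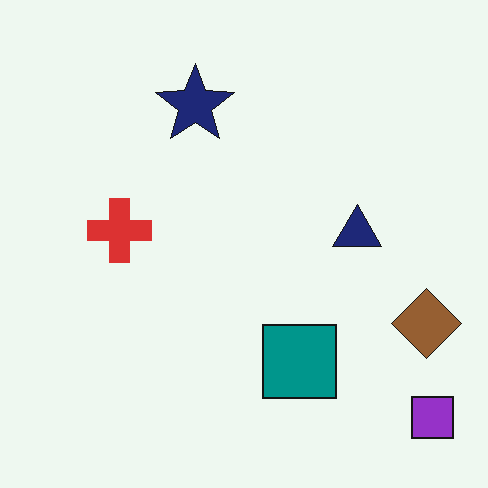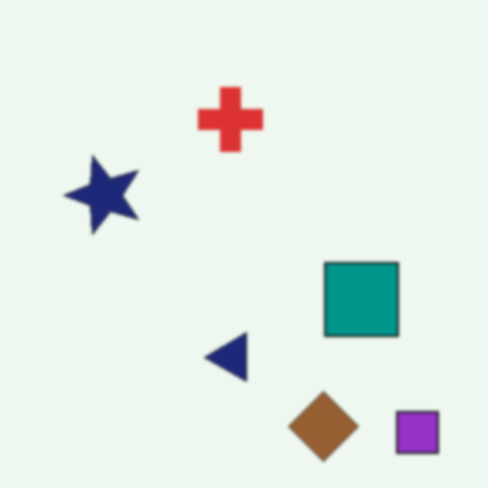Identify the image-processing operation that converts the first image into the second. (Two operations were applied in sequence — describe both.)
The image was transposed (reflected across the top-left ↔ bottom-right diagonal), then given a subtle gaussian blur.

Shapes have swapped their row and column positions — what was in the top-right is now in the bottom-left — a diagonal reflection. Shape edges and outlines are uniformly softened across the whole image.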